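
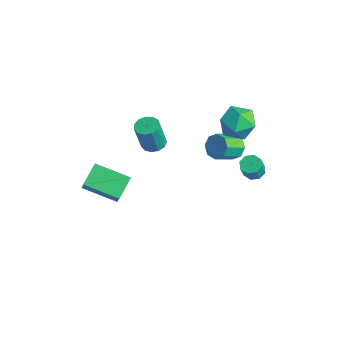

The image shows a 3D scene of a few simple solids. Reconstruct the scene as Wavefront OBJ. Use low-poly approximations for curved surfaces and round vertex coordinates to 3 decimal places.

v -1.557 0.477 -1.312
v -0.945 0.77 -1.271
v -0.851 0.336 0.432
v -1.463 0.043 0.392
v -1.2 1.042 -1.187
v -1.106 0.609 0.516
v -1.57 1.136 -1.143
v -1.475 0.702 0.56
v -1.935 1.02 -1.152
v -1.841 0.586 0.551
v -2.18 0.731 -1.212
v -2.086 0.298 0.491
v -2.227 0.362 -1.304
v -2.133 -0.072 0.399
v -2.062 0.03 -1.398
v -1.968 -0.404 0.305
v -1.736 -0.161 -1.464
v -1.642 -0.595 0.239
v -1.354 -0.149 -1.482
v -1.26 -0.583 0.221
v -1.036 0.062 -1.446
v -0.942 -0.372 0.257
v -0.883 0.404 -1.367
v -0.789 -0.03 0.336
v 1.342 4.743 0.638
v 2.062 4.298 1.347
v 0.238 3.362 0.893
v 0.958 2.917 1.602
v 0.417 3.841 1.872
v 1.1 4.694 1.714
v 1.2 2.966 0.526
v 1.883 3.819 0.368
v 1.975 3.199 1.277
v 1.49 3.74 2.109
v 0.81 3.92 0.131
v 0.325 4.461 0.963
v 1.154 3.615 -0.747
v 1.788 3.904 -0.444
v 1.981 2.774 0.23
v 1.346 2.485 -0.073
v 1.317 4.016 -0.122
v 1.509 2.886 0.552
v 0.75 3.893 -0.166
v 0.942 2.763 0.508
v 0.42 3.607 -0.551
v 0.612 2.477 0.124
v 0.519 3.326 -1.05
v 0.712 2.196 -0.376
v 0.991 3.214 -1.372
v 1.183 2.084 -0.698
v 1.558 3.337 -1.328
v 1.75 2.207 -0.654
v 1.888 3.623 -0.944
v 2.08 2.493 -0.269
v -2.483 -3.234 -4.206
v -1.291 -3.679 -2.676
v -3.104 -2.257 -3.438
v -1.913 -2.702 -1.908
v -1.147 -1.878 -4.852
v 0.044 -2.323 -3.322
v -1.769 -0.901 -4.084
v -0.577 -1.346 -2.554
v 3.788 3.281 -0.334
v 4.341 3.267 -0.506
v 4.626 2.886 0.442
v 4.072 2.899 0.614
v 4.231 3.654 -0.317
v 4.516 3.272 0.63
v 3.861 3.822 -0.138
v 4.146 3.44 0.809
v 3.448 3.673 -0.074
v 3.733 3.291 0.873
v 3.234 3.294 -0.162
v 3.519 2.913 0.786
v 3.344 2.908 -0.35
v 3.629 2.526 0.597
v 3.714 2.74 -0.529
v 3.999 2.358 0.418
v 4.127 2.889 -0.593
v 4.412 2.507 0.354
f 2 1 5
f 2 5 3
f 3 5 6
f 3 6 4
f 5 1 7
f 5 7 6
f 6 7 8
f 6 8 4
f 7 1 9
f 7 9 8
f 8 9 10
f 8 10 4
f 9 1 11
f 9 11 10
f 10 11 12
f 10 12 4
f 11 1 13
f 11 13 12
f 12 13 14
f 12 14 4
f 13 1 15
f 13 15 14
f 14 15 16
f 14 16 4
f 15 1 17
f 15 17 16
f 16 17 18
f 16 18 4
f 17 1 19
f 17 19 18
f 18 19 20
f 18 20 4
f 19 1 21
f 19 21 20
f 20 21 22
f 20 22 4
f 21 1 23
f 21 23 22
f 22 23 24
f 22 24 4
f 23 1 2
f 23 2 24
f 24 2 3
f 24 3 4
f 25 36 30
f 25 30 26
f 25 26 32
f 25 32 35
f 25 35 36
f 26 30 34
f 30 36 29
f 36 35 27
f 35 32 31
f 32 26 33
f 28 34 29
f 28 29 27
f 28 27 31
f 28 31 33
f 28 33 34
f 29 34 30
f 27 29 36
f 31 27 35
f 33 31 32
f 34 33 26
f 38 37 41
f 38 41 39
f 39 41 42
f 39 42 40
f 41 37 43
f 41 43 42
f 42 43 44
f 42 44 40
f 43 37 45
f 43 45 44
f 44 45 46
f 44 46 40
f 45 37 47
f 45 47 46
f 46 47 48
f 46 48 40
f 47 37 49
f 47 49 48
f 48 49 50
f 48 50 40
f 49 37 51
f 49 51 50
f 50 51 52
f 50 52 40
f 51 37 53
f 51 53 52
f 52 53 54
f 52 54 40
f 53 37 38
f 53 38 54
f 54 38 39
f 54 39 40
f 56 58 55
f 59 56 55
f 55 58 57
f 57 59 55
f 56 62 58
f 60 56 59
f 60 62 56
f 58 62 57
f 61 59 57
f 57 62 61
f 61 60 59
f 62 60 61
f 64 63 67
f 64 67 65
f 65 67 68
f 65 68 66
f 67 63 69
f 67 69 68
f 68 69 70
f 68 70 66
f 69 63 71
f 69 71 70
f 70 71 72
f 70 72 66
f 71 63 73
f 71 73 72
f 72 73 74
f 72 74 66
f 73 63 75
f 73 75 74
f 74 75 76
f 74 76 66
f 75 63 77
f 75 77 76
f 76 77 78
f 76 78 66
f 77 63 79
f 77 79 78
f 78 79 80
f 78 80 66
f 79 63 64
f 79 64 80
f 80 64 65
f 80 65 66



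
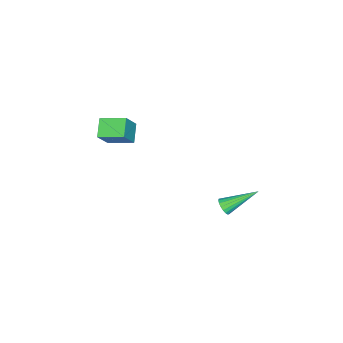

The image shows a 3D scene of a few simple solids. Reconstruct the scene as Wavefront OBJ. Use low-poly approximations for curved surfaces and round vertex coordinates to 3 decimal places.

v -0.362 -2.054 3.116
v 0.427 -2.113 4.198
v -0.733 -0.769 3.457
v 0.056 -0.828 4.539
v 0.484 -1.652 2.521
v 1.273 -1.711 3.603
v 0.113 -0.367 2.862
v 0.902 -0.426 3.944
v -2.89 2.98 -3.256
v -2.637 2.845 -2.822
v -3.97 4.34 -2.204
v -2.506 3.015 -2.907
v -2.451 3.179 -3.062
v -2.483 3.302 -3.255
v -2.595 3.362 -3.448
v -2.767 3.346 -3.603
v -2.962 3.258 -3.689
v -3.144 3.114 -3.689
v -3.275 2.944 -3.604
v -3.33 2.781 -3.449
v -3.298 2.657 -3.256
v -3.186 2.597 -3.063
v -3.014 2.613 -2.908
v -2.819 2.702 -2.822
f 2 4 1
f 5 2 1
f 1 4 3
f 3 5 1
f 2 8 4
f 6 2 5
f 6 8 2
f 4 8 3
f 7 5 3
f 3 8 7
f 7 6 5
f 8 6 7
f 10 9 12
f 10 12 11
f 12 9 13
f 12 13 11
f 13 9 14
f 13 14 11
f 14 9 15
f 14 15 11
f 15 9 16
f 15 16 11
f 16 9 17
f 16 17 11
f 17 9 18
f 17 18 11
f 18 9 19
f 18 19 11
f 19 9 20
f 19 20 11
f 20 9 21
f 20 21 11
f 21 9 22
f 21 22 11
f 22 9 23
f 22 23 11
f 23 9 24
f 23 24 11
f 24 9 10
f 24 10 11



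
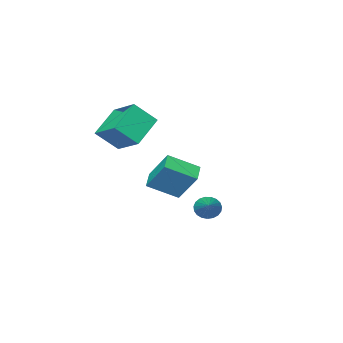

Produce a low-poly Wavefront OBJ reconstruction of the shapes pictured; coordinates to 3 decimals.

v -0.449 -1.46 2.569
v -0.326 0.282 3.391
v 1.111 -1.024 1.412
v 1.234 0.718 2.235
v 0.546 -2.058 3.685
v 0.669 -0.316 4.508
v 2.106 -1.622 2.529
v 2.229 0.12 3.351
v 1.444 1.804 0.56
v 1.278 2.982 2.093
v 0.166 2.705 -0.27
v 0.001 3.883 1.262
v 2.179 2.457 0.138
v 2.014 3.635 1.67
v 0.902 3.358 -0.693
v 0.736 4.536 0.84
v -3.061 0.92 -3.082
v -2.509 0.728 -3.502
v -1.859 2.4 -2.178
v -2.643 0.938 -3.668
v -2.85 1.146 -3.732
v -3.092 1.314 -3.684
v -3.33 1.414 -3.532
v -3.521 1.429 -3.302
v -3.633 1.356 -3.034
v -3.646 1.207 -2.774
v -3.557 1.009 -2.568
v -3.383 0.796 -2.45
v -3.154 0.604 -2.442
v -2.908 0.467 -2.544
v -2.689 0.408 -2.739
v -2.534 0.438 -2.994
v -2.471 0.551 -3.264
f 2 4 1
f 5 2 1
f 1 4 3
f 3 5 1
f 2 8 4
f 6 2 5
f 6 8 2
f 4 8 3
f 7 5 3
f 3 8 7
f 7 6 5
f 8 6 7
f 10 12 9
f 13 10 9
f 9 12 11
f 11 13 9
f 10 16 12
f 14 10 13
f 14 16 10
f 12 16 11
f 15 13 11
f 11 16 15
f 15 14 13
f 16 14 15
f 18 17 20
f 18 20 19
f 20 17 21
f 20 21 19
f 21 17 22
f 21 22 19
f 22 17 23
f 22 23 19
f 23 17 24
f 23 24 19
f 24 17 25
f 24 25 19
f 25 17 26
f 25 26 19
f 26 17 27
f 26 27 19
f 27 17 28
f 27 28 19
f 28 17 29
f 28 29 19
f 29 17 30
f 29 30 19
f 30 17 31
f 30 31 19
f 31 17 32
f 31 32 19
f 32 17 33
f 32 33 19
f 33 17 18
f 33 18 19



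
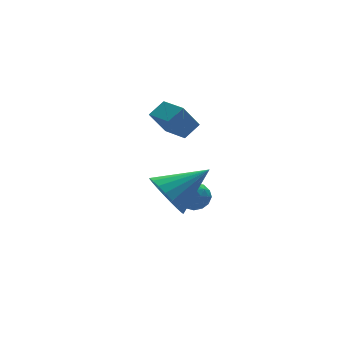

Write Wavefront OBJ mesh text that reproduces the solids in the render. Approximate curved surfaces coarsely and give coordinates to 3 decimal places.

v 0.079 -3.947 1.597
v 0.535 -3.386 0.835
v 1.841 -4.013 2.603
v 0.392 -3.074 1.105
v 0.195 -2.913 1.46
v -0.022 -2.931 1.839
v -0.221 -3.124 2.175
v -0.369 -3.46 2.412
v -0.439 -3.881 2.507
v -0.419 -4.312 2.446
v -0.314 -4.681 2.237
v -0.14 -4.923 1.917
v 0.071 -4.996 1.543
v 0.284 -4.888 1.177
v 0.462 -4.617 0.884
v 0.573 -4.231 0.714
v 0.599 -3.795 0.697
v 1.481 -2.264 0.686
v 2.157 -2.18 0.867
v 1.803 -2.8 -0.267
v 2.479 -2.716 -0.086
v 2.068 -3.154 0.281
v 1.869 -2.823 0.871
v 2.091 -2.157 -0.271
v 1.892 -1.826 0.319
v 2.534 -2.114 0.276
v 2.519 -2.73 0.617
v 1.441 -2.25 -0.017
v 1.426 -2.866 0.324
v 1.791 -2.175 0.86
v 2.169 -2.805 -0.26
v 1.928 -3.062 -0.044
v 2.325 -3.013 0.062
v 1.621 -2.553 0.862
v 2.018 -2.504 0.969
v 1.966 -3.076 0.624
v 1.942 -2.476 -0.369
v 2.339 -2.427 -0.262
v 1.635 -1.967 0.538
v 2.032 -1.918 0.644
v 1.994 -1.904 -0.024
v 2.409 -2.087 0.619
v 2.599 -2.401 0.059
v 2.371 -2.073 -0.049
v 2.254 -1.879 0.297
v 2.401 -2.449 0.82
v 2.59 -2.764 0.259
v 2.349 -3.021 0.475
v 2.231 -2.827 0.822
v 2.623 -2.41 0.472
v 1.37 -2.216 0.341
v 1.559 -2.531 -0.22
v 1.729 -2.153 -0.222
v 1.611 -1.959 0.125
v 1.361 -2.579 0.541
v 1.551 -2.893 -0.019
v 1.706 -3.101 0.303
v 1.589 -2.907 0.649
v 1.337 -2.57 0.128
v 2.06 -0.031 3.229
v 2.81 0.167 3.724
v 1.823 1.249 3.078
v 2.573 1.446 3.573
v 2.787 -0.026 2.127
v 3.537 0.171 2.622
v 2.55 1.253 1.976
v 3.3 1.451 2.471
f 2 1 4
f 2 4 3
f 4 1 5
f 4 5 3
f 5 1 6
f 5 6 3
f 6 1 7
f 6 7 3
f 7 1 8
f 7 8 3
f 8 1 9
f 8 9 3
f 9 1 10
f 9 10 3
f 10 1 11
f 10 11 3
f 11 1 12
f 11 12 3
f 12 1 13
f 12 13 3
f 13 1 14
f 13 14 3
f 14 1 15
f 14 15 3
f 15 1 16
f 15 16 3
f 16 1 17
f 16 17 3
f 17 1 2
f 17 2 3
f 18 55 34
f 55 29 58
f 34 58 23
f 55 58 34
f 18 34 30
f 34 23 35
f 30 35 19
f 34 35 30
f 18 30 39
f 30 19 40
f 39 40 25
f 30 40 39
f 18 39 51
f 39 25 54
f 51 54 28
f 39 54 51
f 18 51 55
f 51 28 59
f 55 59 29
f 51 59 55
f 19 35 46
f 35 23 49
f 46 49 27
f 35 49 46
f 23 58 36
f 58 29 57
f 36 57 22
f 58 57 36
f 29 59 56
f 59 28 52
f 56 52 20
f 59 52 56
f 28 54 53
f 54 25 41
f 53 41 24
f 54 41 53
f 25 40 45
f 40 19 42
f 45 42 26
f 40 42 45
f 21 47 33
f 47 27 48
f 33 48 22
f 47 48 33
f 21 33 31
f 33 22 32
f 31 32 20
f 33 32 31
f 21 31 38
f 31 20 37
f 38 37 24
f 31 37 38
f 21 38 43
f 38 24 44
f 43 44 26
f 38 44 43
f 21 43 47
f 43 26 50
f 47 50 27
f 43 50 47
f 22 48 36
f 48 27 49
f 36 49 23
f 48 49 36
f 20 32 56
f 32 22 57
f 56 57 29
f 32 57 56
f 24 37 53
f 37 20 52
f 53 52 28
f 37 52 53
f 26 44 45
f 44 24 41
f 45 41 25
f 44 41 45
f 27 50 46
f 50 26 42
f 46 42 19
f 50 42 46
f 61 63 60
f 64 61 60
f 60 63 62
f 62 64 60
f 61 67 63
f 65 61 64
f 65 67 61
f 63 67 62
f 66 64 62
f 62 67 66
f 66 65 64
f 67 65 66



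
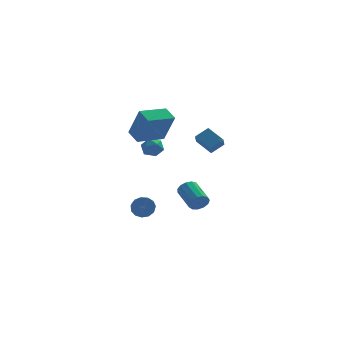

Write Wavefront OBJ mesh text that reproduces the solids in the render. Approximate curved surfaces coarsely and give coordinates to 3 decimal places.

v -3.549 1.268 1.661
v -2.972 1.664 1.806
v -2.868 0.416 1.274
v -2.291 0.812 1.419
v -2.689 0.552 1.953
v -3.11 1.078 2.192
v -2.73 1.002 0.888
v -3.151 1.528 1.127
v -2.466 1.499 1.328
v -2.44 1.221 1.986
v -3.4 0.859 1.094
v -3.374 0.581 1.752
v -0.505 -1.264 -1.907
v -0.221 -0.946 -2.371
v -0.752 0.422 -1.757
v -1.035 0.104 -1.293
v -0.548 -1.021 -2.486
v -1.079 0.347 -1.873
v -0.861 -1.173 -2.418
v -1.392 0.194 -1.805
v -1.061 -1.354 -2.187
v -1.592 0.013 -1.574
v -1.085 -1.507 -1.867
v -1.615 -0.139 -1.254
v -0.924 -1.582 -1.56
v -1.454 -0.214 -0.947
v -0.629 -1.556 -1.363
v -1.16 -0.189 -0.75
v -0.296 -1.438 -1.338
v -0.827 -0.07 -0.725
v -0.028 -1.264 -1.494
v -0.559 0.104 -0.881
v 0.088 -1.09 -1.781
v -0.443 0.277 -1.168
v 0.016 -0.971 -2.108
v -0.515 0.396 -1.495
v 0.175 -0.191 1.812
v -0.593 0.548 2.464
v 0.292 0.438 1.237
v -0.477 1.177 1.889
v 0.937 0.143 2.331
v 0.168 0.882 2.983
v 1.053 0.772 1.756
v 0.285 1.511 2.408
v -3.35 3.438 -4.037
v -3.075 3.719 -3.446
v -3.096 2.784 -2.991
v -3.37 2.502 -3.583
v -3.473 3.745 -3.409
v -3.493 2.81 -2.955
v -3.831 3.674 -3.572
v -3.852 2.739 -3.118
v -4.037 3.528 -3.883
v -4.057 2.592 -3.428
v -4.024 3.353 -4.242
v -4.045 2.417 -3.788
v -3.798 3.205 -4.537
v -3.818 2.269 -4.082
v -3.429 3.131 -4.673
v -3.449 2.195 -4.218
v -3.035 3.154 -4.607
v -3.055 2.219 -4.152
v -2.741 3.267 -4.36
v -2.761 2.332 -3.906
v -2.64 3.435 -4.011
v -2.661 2.5 -3.557
v -2.765 3.603 -3.67
v -2.785 2.668 -3.216
v -3.82 -0.223 2.411
v -3.257 -0.944 4.201
v -4.262 0.583 2.874
v -3.7 -0.137 4.664
v -2.3 0.677 2.296
v -1.738 -0.043 4.086
v -2.743 1.484 2.759
v -2.18 0.763 4.549
f 1 12 6
f 1 6 2
f 1 2 8
f 1 8 11
f 1 11 12
f 2 6 10
f 6 12 5
f 12 11 3
f 11 8 7
f 8 2 9
f 4 10 5
f 4 5 3
f 4 3 7
f 4 7 9
f 4 9 10
f 5 10 6
f 3 5 12
f 7 3 11
f 9 7 8
f 10 9 2
f 14 13 17
f 14 17 15
f 15 17 18
f 15 18 16
f 17 13 19
f 17 19 18
f 18 19 20
f 18 20 16
f 19 13 21
f 19 21 20
f 20 21 22
f 20 22 16
f 21 13 23
f 21 23 22
f 22 23 24
f 22 24 16
f 23 13 25
f 23 25 24
f 24 25 26
f 24 26 16
f 25 13 27
f 25 27 26
f 26 27 28
f 26 28 16
f 27 13 29
f 27 29 28
f 28 29 30
f 28 30 16
f 29 13 31
f 29 31 30
f 30 31 32
f 30 32 16
f 31 13 33
f 31 33 32
f 32 33 34
f 32 34 16
f 33 13 35
f 33 35 34
f 34 35 36
f 34 36 16
f 35 13 14
f 35 14 36
f 36 14 15
f 36 15 16
f 38 40 37
f 41 38 37
f 37 40 39
f 39 41 37
f 38 44 40
f 42 38 41
f 42 44 38
f 40 44 39
f 43 41 39
f 39 44 43
f 43 42 41
f 44 42 43
f 46 45 49
f 46 49 47
f 47 49 50
f 47 50 48
f 49 45 51
f 49 51 50
f 50 51 52
f 50 52 48
f 51 45 53
f 51 53 52
f 52 53 54
f 52 54 48
f 53 45 55
f 53 55 54
f 54 55 56
f 54 56 48
f 55 45 57
f 55 57 56
f 56 57 58
f 56 58 48
f 57 45 59
f 57 59 58
f 58 59 60
f 58 60 48
f 59 45 61
f 59 61 60
f 60 61 62
f 60 62 48
f 61 45 63
f 61 63 62
f 62 63 64
f 62 64 48
f 63 45 65
f 63 65 64
f 64 65 66
f 64 66 48
f 65 45 67
f 65 67 66
f 66 67 68
f 66 68 48
f 67 45 46
f 67 46 68
f 68 46 47
f 68 47 48
f 70 72 69
f 73 70 69
f 69 72 71
f 71 73 69
f 70 76 72
f 74 70 73
f 74 76 70
f 72 76 71
f 75 73 71
f 71 76 75
f 75 74 73
f 76 74 75



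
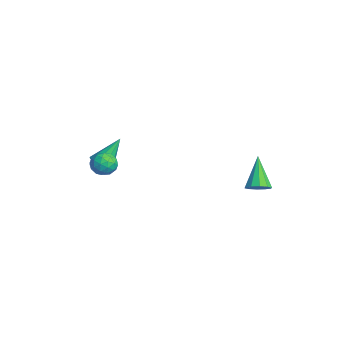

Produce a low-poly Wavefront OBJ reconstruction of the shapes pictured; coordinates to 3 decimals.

v -2.534 -3.633 2.433
v -1.867 -3.627 2.566
v -2.826 -2.627 3.847
v -1.978 -3.27 2.289
v -2.348 -3.083 2.08
v -2.806 -3.154 2.035
v -3.136 -3.449 2.177
v -3.185 -3.83 2.439
v -2.929 -4.12 2.698
v -2.488 -4.181 2.833
v -2.069 -3.987 2.781
v 2.365 2.871 2.626
v 2.871 2.788 3.025
v 1.235 3.149 4.114
v 2.847 3.179 2.934
v 2.639 3.452 2.725
v 2.327 3.503 2.478
v 2.029 3.312 2.288
v 1.859 2.953 2.226
v 1.883 2.563 2.317
v 2.091 2.29 2.526
v 2.404 2.239 2.773
v 2.702 2.429 2.964
v -1.295 -3.362 3.69
v -0.646 -3.667 3.579
v -1.694 -3.853 2.701
v -1.045 -4.158 2.59
v -1.464 -4.384 3.138
v -1.217 -4.081 3.749
v -1.123 -3.439 2.531
v -0.876 -3.136 3.142
v -0.54 -3.714 2.863
v -0.75 -4.299 3.238
v -1.59 -3.221 3.042
v -1.8 -3.806 3.417
v -0.935 -3.471 3.721
v -1.405 -4.049 2.559
v -1.651 -4.182 2.881
v -1.269 -4.361 2.816
v -1.271 -3.715 3.821
v -0.889 -3.894 3.756
v -1.37 -4.316 3.497
v -1.451 -3.626 2.524
v -1.069 -3.805 2.459
v -1.071 -3.159 3.464
v -0.689 -3.338 3.399
v -0.97 -3.204 2.783
v -0.491 -3.678 3.235
v -0.726 -3.967 2.654
v -0.772 -3.545 2.619
v -0.627 -3.366 2.978
v -0.615 -4.022 3.456
v -0.85 -4.311 2.875
v -1.096 -4.444 3.197
v -0.951 -4.265 3.556
v -0.553 -4.05 3.035
v -1.49 -3.209 3.405
v -1.725 -3.498 2.824
v -1.389 -3.255 2.724
v -1.244 -3.076 3.083
v -1.614 -3.553 3.626
v -1.849 -3.842 3.045
v -1.713 -4.154 3.302
v -1.568 -3.975 3.661
v -1.787 -3.47 3.245
f 2 1 4
f 2 4 3
f 4 1 5
f 4 5 3
f 5 1 6
f 5 6 3
f 6 1 7
f 6 7 3
f 7 1 8
f 7 8 3
f 8 1 9
f 8 9 3
f 9 1 10
f 9 10 3
f 10 1 11
f 10 11 3
f 11 1 2
f 11 2 3
f 13 12 15
f 13 15 14
f 15 12 16
f 15 16 14
f 16 12 17
f 16 17 14
f 17 12 18
f 17 18 14
f 18 12 19
f 18 19 14
f 19 12 20
f 19 20 14
f 20 12 21
f 20 21 14
f 21 12 22
f 21 22 14
f 22 12 23
f 22 23 14
f 23 12 13
f 23 13 14
f 24 61 40
f 61 35 64
f 40 64 29
f 61 64 40
f 24 40 36
f 40 29 41
f 36 41 25
f 40 41 36
f 24 36 45
f 36 25 46
f 45 46 31
f 36 46 45
f 24 45 57
f 45 31 60
f 57 60 34
f 45 60 57
f 24 57 61
f 57 34 65
f 61 65 35
f 57 65 61
f 25 41 52
f 41 29 55
f 52 55 33
f 41 55 52
f 29 64 42
f 64 35 63
f 42 63 28
f 64 63 42
f 35 65 62
f 65 34 58
f 62 58 26
f 65 58 62
f 34 60 59
f 60 31 47
f 59 47 30
f 60 47 59
f 31 46 51
f 46 25 48
f 51 48 32
f 46 48 51
f 27 53 39
f 53 33 54
f 39 54 28
f 53 54 39
f 27 39 37
f 39 28 38
f 37 38 26
f 39 38 37
f 27 37 44
f 37 26 43
f 44 43 30
f 37 43 44
f 27 44 49
f 44 30 50
f 49 50 32
f 44 50 49
f 27 49 53
f 49 32 56
f 53 56 33
f 49 56 53
f 28 54 42
f 54 33 55
f 42 55 29
f 54 55 42
f 26 38 62
f 38 28 63
f 62 63 35
f 38 63 62
f 30 43 59
f 43 26 58
f 59 58 34
f 43 58 59
f 32 50 51
f 50 30 47
f 51 47 31
f 50 47 51
f 33 56 52
f 56 32 48
f 52 48 25
f 56 48 52



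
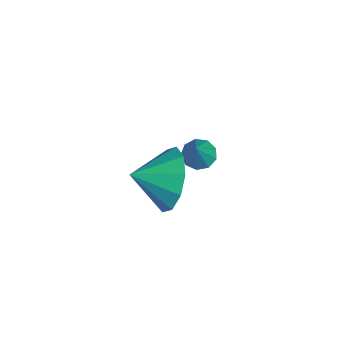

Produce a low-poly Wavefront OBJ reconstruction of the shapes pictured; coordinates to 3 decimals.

v 3.46 -2.661 -0.842
v 4.096 -2.938 -1.59
v 3.5 -3.719 -0.418
v 4.443 -2.73 -1.106
v 4.414 -2.497 -0.522
v 4.021 -2.326 -0.059
v 3.414 -2.283 0.104
v 2.824 -2.385 -0.095
v 2.477 -2.592 -0.578
v 2.506 -2.826 -1.163
v 2.899 -2.997 -1.625
v 3.507 -3.04 -1.788
v 0.318 -1.387 -3.329
v 0.724 -1.169 -3.571
v 1.202 -1.613 -2.051
v 0.537 -0.921 -3.398
v 0.248 -0.89 -3.193
v -0.008 -1.092 -3.051
v -0.112 -1.432 -3.04
v -0.014 -1.751 -3.163
v 0.239 -1.9 -3.365
v 0.529 -1.808 -3.549
v 0.72 -1.52 -3.631
f 2 1 4
f 2 4 3
f 4 1 5
f 4 5 3
f 5 1 6
f 5 6 3
f 6 1 7
f 6 7 3
f 7 1 8
f 7 8 3
f 8 1 9
f 8 9 3
f 9 1 10
f 9 10 3
f 10 1 11
f 10 11 3
f 11 1 12
f 11 12 3
f 12 1 2
f 12 2 3
f 14 13 16
f 14 16 15
f 16 13 17
f 16 17 15
f 17 13 18
f 17 18 15
f 18 13 19
f 18 19 15
f 19 13 20
f 19 20 15
f 20 13 21
f 20 21 15
f 21 13 22
f 21 22 15
f 22 13 23
f 22 23 15
f 23 13 14
f 23 14 15



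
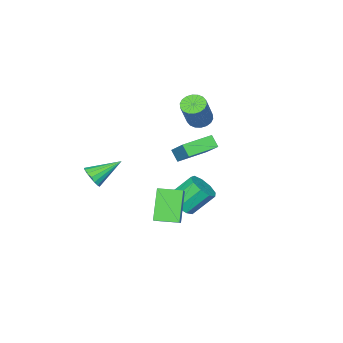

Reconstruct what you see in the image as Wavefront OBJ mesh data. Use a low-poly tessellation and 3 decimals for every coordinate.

v -0.352 -1.619 -2.678
v 0.444 -1.096 -2.371
v -0.613 -0.299 -0.994
v -1.408 -0.821 -1.302
v 0.098 -0.741 -2.842
v -0.958 0.057 -1.465
v -0.458 -0.796 -3.236
v -1.514 0.002 -1.86
v -0.964 -1.236 -3.37
v -2.021 -0.438 -1.993
v -1.184 -1.855 -3.18
v -2.24 -1.058 -1.803
v -1.014 -2.364 -2.755
v -2.071 -1.566 -1.379
v -0.535 -2.524 -2.295
v -1.591 -1.726 -0.918
v 0.031 -2.26 -2.014
v -1.026 -1.463 -0.637
v 0.417 -1.697 -2.043
v -0.64 -0.899 -0.667
v 1.889 -1.167 -0.147
v 3.177 -0.05 1.079
v 0.984 -0.037 -0.225
v 2.271 1.08 1.001
v 2.949 -0.44 -1.921
v 4.236 0.677 -0.695
v 2.043 0.69 -1.999
v 3.331 1.807 -0.773
v 4.554 -3.818 0.918
v 5.043 -3.697 1.526
v 3.066 -2.962 1.942
v 5.079 -3.384 1.317
v 4.995 -3.171 1.016
v 4.81 -3.106 0.693
v 4.566 -3.204 0.421
v 4.32 -3.443 0.263
v 4.127 -3.768 0.255
v 4.032 -4.105 0.399
v 4.057 -4.376 0.661
v 4.195 -4.519 0.982
v 4.416 -4.502 1.289
v 4.669 -4.328 1.51
v 4.895 -4.038 1.596
v -4.353 -3.341 -0.853
v -4.451 -3.951 -0.157
v -3.779 -1.878 0.509
v -3.878 -2.487 1.205
v -2.442 -3.893 -1.065
v -2.541 -4.502 -0.369
v -1.869 -2.429 0.297
v -1.967 -3.039 0.993
v -3.008 -2.642 2.97
v -2.55 -2.123 2.589
v -1.533 -1.7 4.389
v -1.992 -2.218 4.77
v -2.82 -1.925 2.695
v -1.804 -1.502 4.495
v -3.128 -1.869 2.856
v -2.112 -1.446 4.656
v -3.412 -1.966 3.039
v -2.396 -1.543 4.839
v -3.616 -2.197 3.209
v -2.6 -1.774 5.009
v -3.7 -2.516 3.331
v -2.683 -2.092 5.131
v -3.646 -2.86 3.382
v -2.63 -2.436 5.182
v -3.467 -3.16 3.351
v -2.45 -2.737 5.151
v -3.196 -3.358 3.245
v -2.18 -2.935 5.045
v -2.888 -3.414 3.084
v -1.872 -2.991 4.884
v -2.604 -3.317 2.901
v -1.588 -2.894 4.701
v -2.4 -3.086 2.731
v -1.384 -2.663 4.531
v -2.317 -2.768 2.609
v -1.3 -2.344 4.409
v -2.37 -2.424 2.558
v -1.354 -2 4.358
f 2 1 5
f 2 5 3
f 3 5 6
f 3 6 4
f 5 1 7
f 5 7 6
f 6 7 8
f 6 8 4
f 7 1 9
f 7 9 8
f 8 9 10
f 8 10 4
f 9 1 11
f 9 11 10
f 10 11 12
f 10 12 4
f 11 1 13
f 11 13 12
f 12 13 14
f 12 14 4
f 13 1 15
f 13 15 14
f 14 15 16
f 14 16 4
f 15 1 17
f 15 17 16
f 16 17 18
f 16 18 4
f 17 1 19
f 17 19 18
f 18 19 20
f 18 20 4
f 19 1 2
f 19 2 20
f 20 2 3
f 20 3 4
f 22 24 21
f 25 22 21
f 21 24 23
f 23 25 21
f 22 28 24
f 26 22 25
f 26 28 22
f 24 28 23
f 27 25 23
f 23 28 27
f 27 26 25
f 28 26 27
f 30 29 32
f 30 32 31
f 32 29 33
f 32 33 31
f 33 29 34
f 33 34 31
f 34 29 35
f 34 35 31
f 35 29 36
f 35 36 31
f 36 29 37
f 36 37 31
f 37 29 38
f 37 38 31
f 38 29 39
f 38 39 31
f 39 29 40
f 39 40 31
f 40 29 41
f 40 41 31
f 41 29 42
f 41 42 31
f 42 29 43
f 42 43 31
f 43 29 30
f 43 30 31
f 45 47 44
f 48 45 44
f 44 47 46
f 46 48 44
f 45 51 47
f 49 45 48
f 49 51 45
f 47 51 46
f 50 48 46
f 46 51 50
f 50 49 48
f 51 49 50
f 53 52 56
f 53 56 54
f 54 56 57
f 54 57 55
f 56 52 58
f 56 58 57
f 57 58 59
f 57 59 55
f 58 52 60
f 58 60 59
f 59 60 61
f 59 61 55
f 60 52 62
f 60 62 61
f 61 62 63
f 61 63 55
f 62 52 64
f 62 64 63
f 63 64 65
f 63 65 55
f 64 52 66
f 64 66 65
f 65 66 67
f 65 67 55
f 66 52 68
f 66 68 67
f 67 68 69
f 67 69 55
f 68 52 70
f 68 70 69
f 69 70 71
f 69 71 55
f 70 52 72
f 70 72 71
f 71 72 73
f 71 73 55
f 72 52 74
f 72 74 73
f 73 74 75
f 73 75 55
f 74 52 76
f 74 76 75
f 75 76 77
f 75 77 55
f 76 52 78
f 76 78 77
f 77 78 79
f 77 79 55
f 78 52 80
f 78 80 79
f 79 80 81
f 79 81 55
f 80 52 53
f 80 53 81
f 81 53 54
f 81 54 55



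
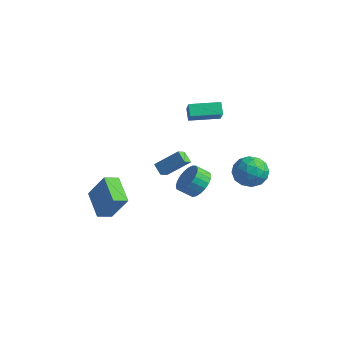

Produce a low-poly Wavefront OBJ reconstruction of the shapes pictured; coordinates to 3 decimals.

v -2.15 -4.477 -3.045
v -3.79 -3.717 -2.142
v -1.893 -3.543 -3.363
v -3.532 -2.783 -2.461
v -1.028 -4.177 -1.259
v -2.667 -3.417 -0.357
v -0.77 -3.243 -1.578
v -2.41 -2.483 -0.675
v -0.666 1.729 3.665
v -1.216 2.116 4.322
v -1.346 2.22 2.806
v -1.896 2.606 3.463
v 0.476 3.334 3.677
v -0.074 3.72 4.334
v -0.204 3.824 2.818
v -0.754 4.211 3.475
v -5.003 3.416 -3.226
v -4.851 2.697 -2.819
v -3.856 4.376 -1.959
v -3.704 3.658 -1.552
v -4.276 3.262 -3.768
v -4.124 2.544 -3.361
v -3.129 4.223 -2.501
v -2.977 3.504 -2.094
v 3.14 3.146 0.697
v 4.293 3.268 0.491
v 3.347 1.252 0.729
v 4.5 1.374 0.523
v 4.048 1.709 1.558
v 3.92 2.879 1.538
v 3.72 1.641 -0.318
v 3.592 2.811 -0.338
v 4.651 2.338 -0.136
v 4.854 2.38 1.023
v 2.786 2.14 0.197
v 2.989 2.182 1.356
v 3.698 3.373 0.591
v 3.942 1.147 0.629
v 3.676 1.343 1.237
v 4.354 1.415 1.116
v 3.479 3.144 1.207
v 4.157 3.216 1.086
v 4.013 2.3 1.713
v 3.483 1.304 0.134
v 4.161 1.376 0.013
v 3.286 3.105 0.104
v 3.964 3.177 -0.017
v 3.627 2.22 -0.493
v 4.587 2.899 0.101
v 4.708 1.786 0.12
v 4.25 1.942 -0.374
v 4.175 2.63 -0.386
v 4.706 2.923 0.783
v 4.828 1.81 0.801
v 4.562 2.006 1.41
v 4.487 2.694 1.398
v 4.917 2.377 0.414
v 2.812 2.71 0.419
v 2.934 1.597 0.437
v 3.153 1.826 -0.178
v 3.078 2.514 -0.19
v 2.932 2.734 1.1
v 3.053 1.621 1.119
v 3.465 1.89 1.606
v 3.39 2.578 1.594
v 2.723 2.143 0.806
v 0.903 1.036 -1.291
v 1.78 0.88 -0.736
v 1.275 0.248 -0.114
v 0.397 0.404 -0.669
v 1.603 1.222 -0.531
v 1.098 0.591 0.09
v 1.305 1.533 -0.458
v 0.8 0.902 0.163
v 0.938 1.758 -0.529
v 0.432 1.126 0.092
v 0.564 1.857 -0.732
v 0.058 1.226 -0.11
v 0.249 1.815 -1.031
v -0.257 1.184 -0.409
v 0.047 1.638 -1.375
v -0.459 1.007 -0.754
v -0.007 1.357 -1.705
v -0.513 0.725 -1.083
v 0.096 1.02 -1.963
v -0.409 0.389 -1.341
v 0.339 0.686 -2.105
v -0.167 0.055 -1.483
v 0.679 0.412 -2.106
v 0.174 -0.219 -1.484
v 1.058 0.247 -1.966
v 0.553 -0.385 -1.344
v 1.41 0.217 -1.709
v 0.905 -0.414 -1.088
v 1.675 0.329 -1.38
v 1.169 -0.302 -0.759
v 1.805 0.564 -1.036
v 1.3 -0.068 -0.414
f 2 4 1
f 5 2 1
f 1 4 3
f 3 5 1
f 2 8 4
f 6 2 5
f 6 8 2
f 4 8 3
f 7 5 3
f 3 8 7
f 7 6 5
f 8 6 7
f 10 12 9
f 13 10 9
f 9 12 11
f 11 13 9
f 10 16 12
f 14 10 13
f 14 16 10
f 12 16 11
f 15 13 11
f 11 16 15
f 15 14 13
f 16 14 15
f 18 20 17
f 21 18 17
f 17 20 19
f 19 21 17
f 18 24 20
f 22 18 21
f 22 24 18
f 20 24 19
f 23 21 19
f 19 24 23
f 23 22 21
f 24 22 23
f 25 62 41
f 62 36 65
f 41 65 30
f 62 65 41
f 25 41 37
f 41 30 42
f 37 42 26
f 41 42 37
f 25 37 46
f 37 26 47
f 46 47 32
f 37 47 46
f 25 46 58
f 46 32 61
f 58 61 35
f 46 61 58
f 25 58 62
f 58 35 66
f 62 66 36
f 58 66 62
f 26 42 53
f 42 30 56
f 53 56 34
f 42 56 53
f 30 65 43
f 65 36 64
f 43 64 29
f 65 64 43
f 36 66 63
f 66 35 59
f 63 59 27
f 66 59 63
f 35 61 60
f 61 32 48
f 60 48 31
f 61 48 60
f 32 47 52
f 47 26 49
f 52 49 33
f 47 49 52
f 28 54 40
f 54 34 55
f 40 55 29
f 54 55 40
f 28 40 38
f 40 29 39
f 38 39 27
f 40 39 38
f 28 38 45
f 38 27 44
f 45 44 31
f 38 44 45
f 28 45 50
f 45 31 51
f 50 51 33
f 45 51 50
f 28 50 54
f 50 33 57
f 54 57 34
f 50 57 54
f 29 55 43
f 55 34 56
f 43 56 30
f 55 56 43
f 27 39 63
f 39 29 64
f 63 64 36
f 39 64 63
f 31 44 60
f 44 27 59
f 60 59 35
f 44 59 60
f 33 51 52
f 51 31 48
f 52 48 32
f 51 48 52
f 34 57 53
f 57 33 49
f 53 49 26
f 57 49 53
f 68 67 71
f 68 71 69
f 69 71 72
f 69 72 70
f 71 67 73
f 71 73 72
f 72 73 74
f 72 74 70
f 73 67 75
f 73 75 74
f 74 75 76
f 74 76 70
f 75 67 77
f 75 77 76
f 76 77 78
f 76 78 70
f 77 67 79
f 77 79 78
f 78 79 80
f 78 80 70
f 79 67 81
f 79 81 80
f 80 81 82
f 80 82 70
f 81 67 83
f 81 83 82
f 82 83 84
f 82 84 70
f 83 67 85
f 83 85 84
f 84 85 86
f 84 86 70
f 85 67 87
f 85 87 86
f 86 87 88
f 86 88 70
f 87 67 89
f 87 89 88
f 88 89 90
f 88 90 70
f 89 67 91
f 89 91 90
f 90 91 92
f 90 92 70
f 91 67 93
f 91 93 92
f 92 93 94
f 92 94 70
f 93 67 95
f 93 95 94
f 94 95 96
f 94 96 70
f 95 67 97
f 95 97 96
f 96 97 98
f 96 98 70
f 97 67 68
f 97 68 98
f 98 68 69
f 98 69 70



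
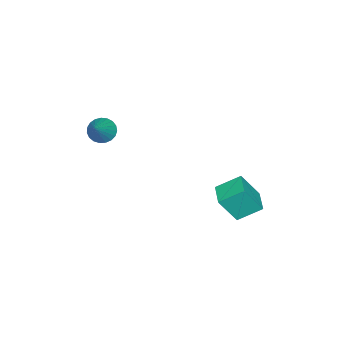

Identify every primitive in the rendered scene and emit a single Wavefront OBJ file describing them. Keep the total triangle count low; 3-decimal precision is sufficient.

v 1.24 -3.227 2.052
v 1.579 -2.855 1.566
v 2.52 -2.913 3.188
v 1.416 -2.652 1.695
v 1.222 -2.548 1.885
v 1.031 -2.561 2.104
v 0.876 -2.689 2.314
v 0.784 -2.911 2.479
v 0.771 -3.187 2.571
v 0.839 -3.47 2.572
v 0.976 -3.711 2.484
v 1.159 -3.868 2.321
v 1.356 -3.915 2.112
v 1.532 -3.842 1.892
v 1.659 -3.663 1.7
v 1.712 -3.409 1.569
v 1.684 -3.123 1.522
v -2.171 0.876 -3.008
v -2.769 1.929 -2.247
v -2.711 1.607 -4.444
v -3.31 2.66 -3.684
v -1.09 1.54 -3.076
v -1.689 2.593 -2.316
v -1.631 2.271 -4.513
v -2.229 3.324 -3.752
f 2 1 4
f 2 4 3
f 4 1 5
f 4 5 3
f 5 1 6
f 5 6 3
f 6 1 7
f 6 7 3
f 7 1 8
f 7 8 3
f 8 1 9
f 8 9 3
f 9 1 10
f 9 10 3
f 10 1 11
f 10 11 3
f 11 1 12
f 11 12 3
f 12 1 13
f 12 13 3
f 13 1 14
f 13 14 3
f 14 1 15
f 14 15 3
f 15 1 16
f 15 16 3
f 16 1 17
f 16 17 3
f 17 1 2
f 17 2 3
f 19 21 18
f 22 19 18
f 18 21 20
f 20 22 18
f 19 25 21
f 23 19 22
f 23 25 19
f 21 25 20
f 24 22 20
f 20 25 24
f 24 23 22
f 25 23 24



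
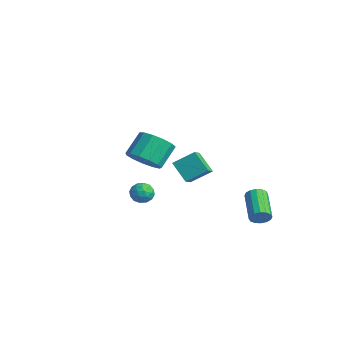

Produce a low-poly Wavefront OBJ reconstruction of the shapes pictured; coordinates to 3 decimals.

v 1.664 -0.529 1.282
v 2.284 -1.113 1.726
v 2.124 0.565 2.08
v 2.743 -0.019 2.524
v 2.677 -0.221 0.276
v 3.296 -0.805 0.72
v 3.136 0.873 1.074
v 3.756 0.289 1.518
v -4.729 -0.092 -3.674
v -4.337 0.179 -3.058
v -3.643 -0.419 -4.222
v -3.251 -0.148 -3.606
v -3.688 -0.788 -3.538
v -4.359 -0.586 -3.2
v -3.621 0.346 -4.08
v -4.292 0.548 -3.742
v -3.652 0.449 -3.31
v -3.694 -0.252 -2.975
v -4.286 0.012 -4.305
v -4.328 -0.689 -3.97
v -4.628 0.072 -3.318
v -3.352 -0.312 -3.962
v -3.609 -0.688 -3.922
v -3.379 -0.529 -3.561
v -4.641 -0.378 -3.401
v -4.411 -0.219 -3.039
v -4.03 -0.787 -3.321
v -3.569 -0.021 -4.241
v -3.339 0.138 -3.879
v -4.601 0.289 -3.719
v -4.371 0.448 -3.358
v -3.95 0.547 -3.959
v -3.995 0.39 -3.104
v -3.357 0.198 -3.426
v -3.574 0.489 -3.705
v -3.969 0.607 -3.506
v -4.02 -0.022 -2.907
v -3.382 -0.214 -3.229
v -3.639 -0.59 -3.189
v -4.033 -0.471 -2.99
v -3.617 0.137 -3.055
v -4.598 -0.026 -4.051
v -3.96 -0.218 -4.373
v -3.947 0.231 -4.29
v -4.341 0.35 -4.091
v -4.623 -0.438 -3.854
v -3.985 -0.63 -4.176
v -4.011 -0.847 -3.774
v -4.406 -0.729 -3.575
v -4.363 -0.377 -4.225
v 4.16 3.262 -2.533
v 4.49 3.698 -2.2
v 2.81 4.294 -1.315
v 2.48 3.858 -1.647
v 4.398 3.854 -2.478
v 2.719 4.449 -1.592
v 4.243 3.851 -2.77
v 2.563 4.446 -1.885
v 4.066 3.69 -2.999
v 2.386 4.285 -2.114
v 3.913 3.415 -3.103
v 2.233 4.01 -2.218
v 3.827 3.099 -3.054
v 2.147 3.694 -2.169
v 3.83 2.826 -2.865
v 2.15 3.422 -1.98
v 3.921 2.671 -2.588
v 2.242 3.266 -1.702
v 4.077 2.674 -2.295
v 2.397 3.269 -1.41
v 4.254 2.835 -2.066
v 2.574 3.43 -1.181
v 4.407 3.11 -1.962
v 2.727 3.705 -1.077
v 4.493 3.426 -2.011
v 2.813 4.021 -1.126
v 3.181 -3.189 2.708
v 3.903 -2.476 2.366
v 3.44 -1.459 3.511
v 2.719 -2.171 3.852
v 3.395 -2.364 2.061
v 2.933 -1.346 3.206
v 2.82 -2.513 1.961
v 2.357 -1.495 3.106
v 2.359 -2.877 2.098
v 1.896 -1.859 3.243
v 2.159 -3.34 2.429
v 1.697 -2.322 3.574
v 2.284 -3.755 2.848
v 1.822 -2.737 3.993
v 2.694 -3.99 3.223
v 2.231 -2.972 4.368
v 3.258 -3.971 3.434
v 2.796 -2.953 4.579
v 3.798 -3.703 3.414
v 3.336 -2.686 4.559
v 4.142 -3.273 3.17
v 3.68 -2.255 4.315
v 4.181 -2.815 2.78
v 3.719 -1.798 3.924
f 2 4 1
f 5 2 1
f 1 4 3
f 3 5 1
f 2 8 4
f 6 2 5
f 6 8 2
f 4 8 3
f 7 5 3
f 3 8 7
f 7 6 5
f 8 6 7
f 9 46 25
f 46 20 49
f 25 49 14
f 46 49 25
f 9 25 21
f 25 14 26
f 21 26 10
f 25 26 21
f 9 21 30
f 21 10 31
f 30 31 16
f 21 31 30
f 9 30 42
f 30 16 45
f 42 45 19
f 30 45 42
f 9 42 46
f 42 19 50
f 46 50 20
f 42 50 46
f 10 26 37
f 26 14 40
f 37 40 18
f 26 40 37
f 14 49 27
f 49 20 48
f 27 48 13
f 49 48 27
f 20 50 47
f 50 19 43
f 47 43 11
f 50 43 47
f 19 45 44
f 45 16 32
f 44 32 15
f 45 32 44
f 16 31 36
f 31 10 33
f 36 33 17
f 31 33 36
f 12 38 24
f 38 18 39
f 24 39 13
f 38 39 24
f 12 24 22
f 24 13 23
f 22 23 11
f 24 23 22
f 12 22 29
f 22 11 28
f 29 28 15
f 22 28 29
f 12 29 34
f 29 15 35
f 34 35 17
f 29 35 34
f 12 34 38
f 34 17 41
f 38 41 18
f 34 41 38
f 13 39 27
f 39 18 40
f 27 40 14
f 39 40 27
f 11 23 47
f 23 13 48
f 47 48 20
f 23 48 47
f 15 28 44
f 28 11 43
f 44 43 19
f 28 43 44
f 17 35 36
f 35 15 32
f 36 32 16
f 35 32 36
f 18 41 37
f 41 17 33
f 37 33 10
f 41 33 37
f 52 51 55
f 52 55 53
f 53 55 56
f 53 56 54
f 55 51 57
f 55 57 56
f 56 57 58
f 56 58 54
f 57 51 59
f 57 59 58
f 58 59 60
f 58 60 54
f 59 51 61
f 59 61 60
f 60 61 62
f 60 62 54
f 61 51 63
f 61 63 62
f 62 63 64
f 62 64 54
f 63 51 65
f 63 65 64
f 64 65 66
f 64 66 54
f 65 51 67
f 65 67 66
f 66 67 68
f 66 68 54
f 67 51 69
f 67 69 68
f 68 69 70
f 68 70 54
f 69 51 71
f 69 71 70
f 70 71 72
f 70 72 54
f 71 51 73
f 71 73 72
f 72 73 74
f 72 74 54
f 73 51 75
f 73 75 74
f 74 75 76
f 74 76 54
f 75 51 52
f 75 52 76
f 76 52 53
f 76 53 54
f 78 77 81
f 78 81 79
f 79 81 82
f 79 82 80
f 81 77 83
f 81 83 82
f 82 83 84
f 82 84 80
f 83 77 85
f 83 85 84
f 84 85 86
f 84 86 80
f 85 77 87
f 85 87 86
f 86 87 88
f 86 88 80
f 87 77 89
f 87 89 88
f 88 89 90
f 88 90 80
f 89 77 91
f 89 91 90
f 90 91 92
f 90 92 80
f 91 77 93
f 91 93 92
f 92 93 94
f 92 94 80
f 93 77 95
f 93 95 94
f 94 95 96
f 94 96 80
f 95 77 97
f 95 97 96
f 96 97 98
f 96 98 80
f 97 77 99
f 97 99 98
f 98 99 100
f 98 100 80
f 99 77 78
f 99 78 100
f 100 78 79
f 100 79 80



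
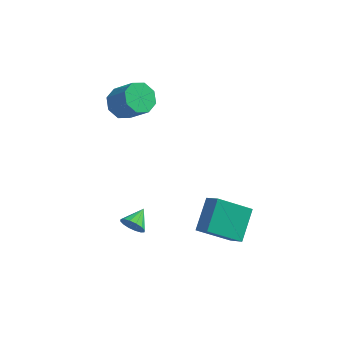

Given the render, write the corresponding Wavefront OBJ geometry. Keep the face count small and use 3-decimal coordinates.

v 2.405 -4.38 -1.918
v 2.53 -2.904 -0.914
v 3.916 -3.841 -2.899
v 4.04 -2.364 -1.895
v 3.08 -4.936 -1.185
v 3.204 -3.459 -0.181
v 4.59 -4.396 -2.166
v 4.715 -2.92 -1.162
v -0.742 -3.902 -3.042
v -0.37 -3.805 -3.578
v -0.478 -2.898 -2.678
v -0.68 -3.692 -3.665
v -1.007 -3.635 -3.585
v -1.263 -3.649 -3.359
v -1.38 -3.731 -3.049
v -1.326 -3.859 -2.736
v -1.115 -3.998 -2.506
v -0.805 -4.111 -2.419
v -0.477 -4.169 -2.5
v -0.221 -4.154 -2.725
v -0.105 -4.072 -3.036
v -0.159 -3.945 -3.348
v -2.376 0.213 2.034
v -1.87 -0.186 1.421
v -0.837 -0.613 2.552
v -1.344 -0.213 3.166
v -1.701 0.467 1.513
v -0.668 0.041 2.644
v -1.928 0.972 1.911
v -0.895 0.545 3.042
v -2.417 1.032 2.381
v -1.384 0.606 3.512
v -2.883 0.613 2.648
v -1.85 0.186 3.779
v -3.052 -0.041 2.556
v -2.019 -0.467 3.687
v -2.825 -0.545 2.158
v -1.792 -0.972 3.289
v -2.336 -0.606 1.688
v -1.303 -1.032 2.819
f 2 4 1
f 5 2 1
f 1 4 3
f 3 5 1
f 2 8 4
f 6 2 5
f 6 8 2
f 4 8 3
f 7 5 3
f 3 8 7
f 7 6 5
f 8 6 7
f 10 9 12
f 10 12 11
f 12 9 13
f 12 13 11
f 13 9 14
f 13 14 11
f 14 9 15
f 14 15 11
f 15 9 16
f 15 16 11
f 16 9 17
f 16 17 11
f 17 9 18
f 17 18 11
f 18 9 19
f 18 19 11
f 19 9 20
f 19 20 11
f 20 9 21
f 20 21 11
f 21 9 22
f 21 22 11
f 22 9 10
f 22 10 11
f 24 23 27
f 24 27 25
f 25 27 28
f 25 28 26
f 27 23 29
f 27 29 28
f 28 29 30
f 28 30 26
f 29 23 31
f 29 31 30
f 30 31 32
f 30 32 26
f 31 23 33
f 31 33 32
f 32 33 34
f 32 34 26
f 33 23 35
f 33 35 34
f 34 35 36
f 34 36 26
f 35 23 37
f 35 37 36
f 36 37 38
f 36 38 26
f 37 23 39
f 37 39 38
f 38 39 40
f 38 40 26
f 39 23 24
f 39 24 40
f 40 24 25
f 40 25 26



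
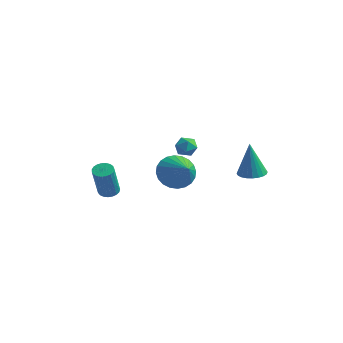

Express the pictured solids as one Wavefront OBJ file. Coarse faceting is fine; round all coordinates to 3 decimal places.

v -3.507 -2.079 -2.553
v -3.105 -1.682 -2.479
v -2.592 -2.543 -0.634
v -2.993 -2.941 -0.707
v -3.294 -1.58 -2.378
v -2.781 -2.441 -0.533
v -3.52 -1.564 -2.308
v -3.007 -2.426 -0.463
v -3.743 -1.638 -2.281
v -3.23 -2.499 -0.435
v -3.926 -1.788 -2.3
v -3.413 -2.649 -0.455
v -4.036 -1.988 -2.363
v -3.523 -2.849 -0.518
v -4.055 -2.204 -2.458
v -3.542 -3.066 -0.613
v -3.978 -2.398 -2.57
v -3.465 -3.26 -0.725
v -3.821 -2.538 -2.679
v -3.308 -3.399 -0.834
v -3.609 -2.598 -2.766
v -3.095 -3.459 -0.921
v -3.379 -2.568 -2.816
v -2.866 -3.43 -0.971
v -3.171 -2.454 -2.821
v -2.658 -3.316 -0.976
v -3.021 -2.275 -2.779
v -2.508 -3.137 -0.934
v -2.956 -2.062 -2.698
v -2.443 -2.924 -0.853
v -2.985 -1.852 -2.592
v -2.472 -2.714 -0.747
v 2.42 2.167 -0.823
v 2.967 1.629 -0.889
v 2.44 1.933 1.243
v 3.133 1.879 -0.863
v 3.19 2.172 -0.83
v 3.13 2.464 -0.796
v 2.962 2.711 -0.767
v 2.712 2.876 -0.746
v 2.417 2.932 -0.736
v 2.122 2.872 -0.741
v 1.873 2.705 -0.757
v 1.708 2.456 -0.784
v 1.65 2.163 -0.817
v 1.71 1.87 -0.85
v 1.879 1.623 -0.88
v 2.129 1.459 -0.901
v 2.424 1.402 -0.91
v 2.718 1.462 -0.906
v 2.932 -3.702 1.09
v 3.496 -3.24 0.377
v 4.248 -4.198 1.81
v 3.458 -2.95 0.646
v 3.34 -2.774 0.983
v 3.16 -2.739 1.336
v 2.946 -2.851 1.652
v 2.729 -3.092 1.882
v 2.543 -3.426 1.992
v 2.416 -3.803 1.965
v 2.368 -4.164 1.804
v 2.405 -4.454 1.535
v 2.523 -4.63 1.198
v 2.703 -4.665 0.845
v 2.918 -4.553 0.529
v 3.135 -4.312 0.298
v 3.321 -3.978 0.189
v 3.447 -3.601 0.216
v 1.096 -1.934 1.835
v 1.368 -1.57 1.382
v 1.992 -1.95 2.358
v 2.264 -1.586 1.905
v 1.814 -1.337 2.289
v 1.26 -1.328 1.966
v 2.1 -2.192 1.774
v 1.546 -2.183 1.451
v 1.988 -1.73 1.344
v 1.811 -1.202 1.662
v 1.549 -2.318 2.078
v 1.372 -1.79 2.396
f 2 1 5
f 2 5 3
f 3 5 6
f 3 6 4
f 5 1 7
f 5 7 6
f 6 7 8
f 6 8 4
f 7 1 9
f 7 9 8
f 8 9 10
f 8 10 4
f 9 1 11
f 9 11 10
f 10 11 12
f 10 12 4
f 11 1 13
f 11 13 12
f 12 13 14
f 12 14 4
f 13 1 15
f 13 15 14
f 14 15 16
f 14 16 4
f 15 1 17
f 15 17 16
f 16 17 18
f 16 18 4
f 17 1 19
f 17 19 18
f 18 19 20
f 18 20 4
f 19 1 21
f 19 21 20
f 20 21 22
f 20 22 4
f 21 1 23
f 21 23 22
f 22 23 24
f 22 24 4
f 23 1 25
f 23 25 24
f 24 25 26
f 24 26 4
f 25 1 27
f 25 27 26
f 26 27 28
f 26 28 4
f 27 1 29
f 27 29 28
f 28 29 30
f 28 30 4
f 29 1 31
f 29 31 30
f 30 31 32
f 30 32 4
f 31 1 2
f 31 2 32
f 32 2 3
f 32 3 4
f 34 33 36
f 34 36 35
f 36 33 37
f 36 37 35
f 37 33 38
f 37 38 35
f 38 33 39
f 38 39 35
f 39 33 40
f 39 40 35
f 40 33 41
f 40 41 35
f 41 33 42
f 41 42 35
f 42 33 43
f 42 43 35
f 43 33 44
f 43 44 35
f 44 33 45
f 44 45 35
f 45 33 46
f 45 46 35
f 46 33 47
f 46 47 35
f 47 33 48
f 47 48 35
f 48 33 49
f 48 49 35
f 49 33 50
f 49 50 35
f 50 33 34
f 50 34 35
f 52 51 54
f 52 54 53
f 54 51 55
f 54 55 53
f 55 51 56
f 55 56 53
f 56 51 57
f 56 57 53
f 57 51 58
f 57 58 53
f 58 51 59
f 58 59 53
f 59 51 60
f 59 60 53
f 60 51 61
f 60 61 53
f 61 51 62
f 61 62 53
f 62 51 63
f 62 63 53
f 63 51 64
f 63 64 53
f 64 51 65
f 64 65 53
f 65 51 66
f 65 66 53
f 66 51 67
f 66 67 53
f 67 51 68
f 67 68 53
f 68 51 52
f 68 52 53
f 69 80 74
f 69 74 70
f 69 70 76
f 69 76 79
f 69 79 80
f 70 74 78
f 74 80 73
f 80 79 71
f 79 76 75
f 76 70 77
f 72 78 73
f 72 73 71
f 72 71 75
f 72 75 77
f 72 77 78
f 73 78 74
f 71 73 80
f 75 71 79
f 77 75 76
f 78 77 70



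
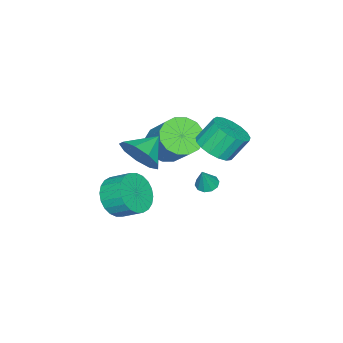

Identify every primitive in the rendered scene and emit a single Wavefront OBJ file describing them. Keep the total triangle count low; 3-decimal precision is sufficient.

v -2.591 -2.413 -0.172
v -2.182 -1.803 -0.908
v -1.361 -0.537 0.595
v -1.769 -1.147 1.332
v -2.671 -1.598 -0.813
v -1.85 -0.333 0.69
v -3.138 -1.612 -0.546
v -2.317 -0.347 0.957
v -3.459 -1.84 -0.179
v -2.638 -0.575 1.324
v -3.547 -2.222 0.19
v -2.726 -0.957 1.694
v -3.378 -2.655 0.462
v -2.557 -1.39 1.966
v -2.999 -3.023 0.565
v -2.178 -1.757 2.068
v -2.51 -3.227 0.47
v -1.689 -1.962 1.973
v -2.043 -3.213 0.203
v -1.222 -1.948 1.706
v -1.722 -2.985 -0.164
v -0.901 -1.72 1.339
v -1.634 -2.603 -0.534
v -0.813 -1.338 0.97
v -1.803 -2.17 -0.806
v -0.982 -0.905 0.698
v 1.87 -1.053 2.418
v 2.323 -0.305 3.016
v 0.69 -0.807 3.002
v 2.078 -0.014 2.399
v 1.736 -0.21 1.79
v 1.456 -0.8 1.475
v 1.371 -1.509 1.601
v 1.519 -2.005 2.109
v 1.831 -2.055 2.762
v 2.162 -1.637 3.253
v 2.356 -0.945 3.354
v -0.003 -3.445 -2.521
v 0.374 -2.877 -3.372
v 0.3 -1.866 -2.729
v -0.077 -2.435 -1.879
v -0.046 -2.863 -3.442
v -0.119 -1.852 -2.799
v -0.458 -2.938 -3.372
v -0.532 -1.927 -2.729
v -0.802 -3.09 -3.172
v -0.875 -2.079 -2.53
v -1.024 -3.296 -2.874
v -1.097 -2.285 -2.231
v -1.09 -3.524 -2.521
v -1.164 -2.514 -1.879
v -0.991 -3.741 -2.169
v -1.065 -2.73 -1.526
v -0.742 -3.913 -1.87
v -0.816 -2.902 -1.228
v -0.38 -4.014 -1.671
v -0.454 -3.003 -1.028
v 0.039 -4.028 -1.601
v -0.034 -3.017 -0.958
v 0.452 -3.953 -1.671
v 0.378 -2.942 -1.028
v 0.795 -3.801 -1.87
v 0.722 -2.79 -1.228
v 1.017 -3.595 -2.169
v 0.944 -2.584 -1.526
v 1.084 -3.366 -2.521
v 1.01 -2.356 -1.879
v 0.985 -3.15 -2.874
v 0.911 -2.139 -2.231
v 0.736 -2.978 -3.172
v 0.662 -1.967 -2.53
v -3.099 -0.627 -2.546
v -2.617 -0.826 -2.75
v -2.621 -0.613 -1.434
v -2.603 -0.481 -2.761
v -2.778 -0.191 -2.689
v -3.075 -0.067 -2.563
v -3.382 -0.158 -2.43
v -3.58 -0.427 -2.341
v -3.595 -0.773 -2.331
v -3.42 -1.062 -2.403
v -3.122 -1.186 -2.529
v -2.816 -1.096 -2.662
v -0.598 1.127 2.148
v 0.265 1.38 2.454
v -0.279 1.926 3.538
v -1.142 1.673 3.232
v 0.129 1.736 2.206
v -0.415 2.282 3.29
v -0.174 1.953 1.945
v -0.718 2.498 3.029
v -0.574 1.98 1.731
v -1.118 2.526 2.814
v -0.979 1.812 1.612
v -1.523 2.358 2.695
v -1.297 1.487 1.615
v -1.841 2.033 2.699
v -1.455 1.08 1.741
v -1.999 1.626 2.825
v -1.417 0.683 1.96
v -1.961 1.229 3.044
v -1.191 0.388 2.223
v -1.735 0.934 3.306
v -0.829 0.263 2.468
v -1.373 0.809 3.551
v -0.414 0.335 2.639
v -0.958 0.881 3.723
v -0.041 0.589 2.699
v -0.586 1.135 3.782
v 0.204 0.966 2.632
v -0.341 1.512 3.716
f 2 1 5
f 2 5 3
f 3 5 6
f 3 6 4
f 5 1 7
f 5 7 6
f 6 7 8
f 6 8 4
f 7 1 9
f 7 9 8
f 8 9 10
f 8 10 4
f 9 1 11
f 9 11 10
f 10 11 12
f 10 12 4
f 11 1 13
f 11 13 12
f 12 13 14
f 12 14 4
f 13 1 15
f 13 15 14
f 14 15 16
f 14 16 4
f 15 1 17
f 15 17 16
f 16 17 18
f 16 18 4
f 17 1 19
f 17 19 18
f 18 19 20
f 18 20 4
f 19 1 21
f 19 21 20
f 20 21 22
f 20 22 4
f 21 1 23
f 21 23 22
f 22 23 24
f 22 24 4
f 23 1 25
f 23 25 24
f 24 25 26
f 24 26 4
f 25 1 2
f 25 2 26
f 26 2 3
f 26 3 4
f 28 27 30
f 28 30 29
f 30 27 31
f 30 31 29
f 31 27 32
f 31 32 29
f 32 27 33
f 32 33 29
f 33 27 34
f 33 34 29
f 34 27 35
f 34 35 29
f 35 27 36
f 35 36 29
f 36 27 37
f 36 37 29
f 37 27 28
f 37 28 29
f 39 38 42
f 39 42 40
f 40 42 43
f 40 43 41
f 42 38 44
f 42 44 43
f 43 44 45
f 43 45 41
f 44 38 46
f 44 46 45
f 45 46 47
f 45 47 41
f 46 38 48
f 46 48 47
f 47 48 49
f 47 49 41
f 48 38 50
f 48 50 49
f 49 50 51
f 49 51 41
f 50 38 52
f 50 52 51
f 51 52 53
f 51 53 41
f 52 38 54
f 52 54 53
f 53 54 55
f 53 55 41
f 54 38 56
f 54 56 55
f 55 56 57
f 55 57 41
f 56 38 58
f 56 58 57
f 57 58 59
f 57 59 41
f 58 38 60
f 58 60 59
f 59 60 61
f 59 61 41
f 60 38 62
f 60 62 61
f 61 62 63
f 61 63 41
f 62 38 64
f 62 64 63
f 63 64 65
f 63 65 41
f 64 38 66
f 64 66 65
f 65 66 67
f 65 67 41
f 66 38 68
f 66 68 67
f 67 68 69
f 67 69 41
f 68 38 70
f 68 70 69
f 69 70 71
f 69 71 41
f 70 38 39
f 70 39 71
f 71 39 40
f 71 40 41
f 73 72 75
f 73 75 74
f 75 72 76
f 75 76 74
f 76 72 77
f 76 77 74
f 77 72 78
f 77 78 74
f 78 72 79
f 78 79 74
f 79 72 80
f 79 80 74
f 80 72 81
f 80 81 74
f 81 72 82
f 81 82 74
f 82 72 83
f 82 83 74
f 83 72 73
f 83 73 74
f 85 84 88
f 85 88 86
f 86 88 89
f 86 89 87
f 88 84 90
f 88 90 89
f 89 90 91
f 89 91 87
f 90 84 92
f 90 92 91
f 91 92 93
f 91 93 87
f 92 84 94
f 92 94 93
f 93 94 95
f 93 95 87
f 94 84 96
f 94 96 95
f 95 96 97
f 95 97 87
f 96 84 98
f 96 98 97
f 97 98 99
f 97 99 87
f 98 84 100
f 98 100 99
f 99 100 101
f 99 101 87
f 100 84 102
f 100 102 101
f 101 102 103
f 101 103 87
f 102 84 104
f 102 104 103
f 103 104 105
f 103 105 87
f 104 84 106
f 104 106 105
f 105 106 107
f 105 107 87
f 106 84 108
f 106 108 107
f 107 108 109
f 107 109 87
f 108 84 110
f 108 110 109
f 109 110 111
f 109 111 87
f 110 84 85
f 110 85 111
f 111 85 86
f 111 86 87



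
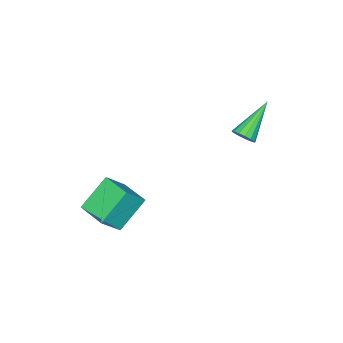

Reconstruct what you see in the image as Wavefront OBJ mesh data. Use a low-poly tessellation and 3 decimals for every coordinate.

v 1.947 -2.439 -3.493
v 2.787 -2.673 -2.542
v 2.257 -1.075 -3.431
v 3.097 -1.309 -2.48
v 3.203 -2.671 -4.66
v 4.043 -2.905 -3.709
v 3.513 -1.307 -4.598
v 4.353 -1.541 -3.647
v -0.007 1.974 0.791
v 0.296 1.983 1.213
v -1.533 1.926 1.889
v 0.248 2.241 1.157
v 0.131 2.429 1.003
v -0.023 2.494 0.792
v -0.173 2.42 0.581
v -0.278 2.227 0.426
v -0.311 1.966 0.369
v -0.262 1.707 0.425
v -0.146 1.52 0.579
v 0.008 1.454 0.79
v 0.158 1.528 1.001
v 0.263 1.722 1.156
f 2 4 1
f 5 2 1
f 1 4 3
f 3 5 1
f 2 8 4
f 6 2 5
f 6 8 2
f 4 8 3
f 7 5 3
f 3 8 7
f 7 6 5
f 8 6 7
f 10 9 12
f 10 12 11
f 12 9 13
f 12 13 11
f 13 9 14
f 13 14 11
f 14 9 15
f 14 15 11
f 15 9 16
f 15 16 11
f 16 9 17
f 16 17 11
f 17 9 18
f 17 18 11
f 18 9 19
f 18 19 11
f 19 9 20
f 19 20 11
f 20 9 21
f 20 21 11
f 21 9 22
f 21 22 11
f 22 9 10
f 22 10 11



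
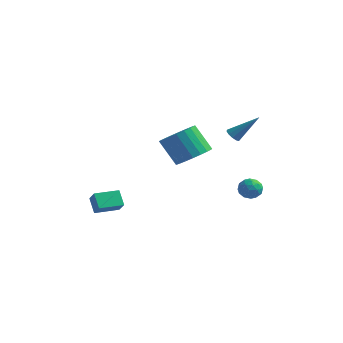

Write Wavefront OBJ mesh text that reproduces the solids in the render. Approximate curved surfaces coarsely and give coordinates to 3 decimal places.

v -1.617 -4.413 -3.731
v -1.032 -4.789 -3.069
v -2.212 -4.012 -2.977
v -1.627 -4.389 -2.315
v -0.853 -3.251 -3.745
v -0.268 -3.628 -3.083
v -1.448 -2.851 -2.991
v -0.863 -3.227 -2.329
v 2.949 4.039 -3.61
v 3.585 3.725 -3.415
v 2.595 3.015 -4.105
v 3.231 2.701 -3.91
v 2.739 2.887 -3.394
v 2.958 3.52 -3.089
v 3.222 3.22 -4.431
v 3.441 3.853 -4.126
v 3.754 3.219 -3.923
v 3.456 3.013 -3.282
v 2.724 3.727 -4.238
v 2.426 3.521 -3.597
v 3.298 3.972 -3.469
v 2.882 2.768 -4.051
v 2.593 2.878 -3.748
v 2.967 2.693 -3.633
v 2.93 3.851 -3.278
v 3.304 3.666 -3.163
v 2.807 3.174 -3.151
v 2.876 3.074 -4.357
v 3.25 2.889 -4.242
v 3.213 4.047 -3.887
v 3.587 3.862 -3.772
v 3.373 3.566 -4.369
v 3.771 3.49 -3.653
v 3.563 2.888 -3.944
v 3.558 3.193 -4.25
v 3.686 3.565 -4.07
v 3.596 3.368 -3.276
v 3.388 2.767 -3.567
v 3.099 2.876 -3.264
v 3.228 3.248 -3.085
v 3.695 3.071 -3.575
v 2.792 3.973 -3.953
v 2.584 3.372 -4.244
v 2.952 3.492 -4.435
v 3.081 3.864 -4.256
v 2.617 3.852 -3.576
v 2.409 3.25 -3.867
v 2.494 3.175 -3.45
v 2.622 3.547 -3.27
v 2.485 3.669 -3.945
v 1.938 -0.423 -0.219
v 2.713 -0.95 0.338
v 1.657 -0.964 1.795
v 0.882 -0.437 1.239
v 2.818 -0.516 0.418
v 1.762 -0.53 1.875
v 2.771 -0.066 0.388
v 1.714 -0.08 1.845
v 2.579 0.322 0.253
v 1.523 0.308 1.71
v 2.277 0.581 0.037
v 1.221 0.567 1.494
v 1.916 0.667 -0.224
v 0.86 0.653 1.233
v 1.559 0.564 -0.484
v 0.503 0.55 0.974
v 1.268 0.291 -0.698
v 0.212 0.277 0.76
v 1.092 -0.106 -0.829
v 0.036 -0.12 0.629
v 1.063 -0.558 -0.854
v 0.007 -0.572 0.603
v 1.185 -0.986 -0.77
v 0.129 -1 0.687
v 1.437 -1.317 -0.59
v 0.381 -1.331 0.867
v 1.776 -1.493 -0.346
v 0.72 -1.507 1.111
v 2.143 -1.485 -0.08
v 1.087 -1.499 1.377
v 2.474 -1.292 0.162
v 1.418 -1.306 1.619
v 2.196 2.979 0.19
v 2.58 2.961 -0.13
v 3.364 3.721 1.55
v 2.442 3.236 -0.161
v 2.211 3.413 -0.059
v 1.973 3.424 0.139
v 1.821 3.266 0.356
v 1.812 2.998 0.51
v 1.949 2.723 0.542
v 2.181 2.546 0.439
v 2.418 2.535 0.241
v 2.571 2.693 0.024
f 2 4 1
f 5 2 1
f 1 4 3
f 3 5 1
f 2 8 4
f 6 2 5
f 6 8 2
f 4 8 3
f 7 5 3
f 3 8 7
f 7 6 5
f 8 6 7
f 9 46 25
f 46 20 49
f 25 49 14
f 46 49 25
f 9 25 21
f 25 14 26
f 21 26 10
f 25 26 21
f 9 21 30
f 21 10 31
f 30 31 16
f 21 31 30
f 9 30 42
f 30 16 45
f 42 45 19
f 30 45 42
f 9 42 46
f 42 19 50
f 46 50 20
f 42 50 46
f 10 26 37
f 26 14 40
f 37 40 18
f 26 40 37
f 14 49 27
f 49 20 48
f 27 48 13
f 49 48 27
f 20 50 47
f 50 19 43
f 47 43 11
f 50 43 47
f 19 45 44
f 45 16 32
f 44 32 15
f 45 32 44
f 16 31 36
f 31 10 33
f 36 33 17
f 31 33 36
f 12 38 24
f 38 18 39
f 24 39 13
f 38 39 24
f 12 24 22
f 24 13 23
f 22 23 11
f 24 23 22
f 12 22 29
f 22 11 28
f 29 28 15
f 22 28 29
f 12 29 34
f 29 15 35
f 34 35 17
f 29 35 34
f 12 34 38
f 34 17 41
f 38 41 18
f 34 41 38
f 13 39 27
f 39 18 40
f 27 40 14
f 39 40 27
f 11 23 47
f 23 13 48
f 47 48 20
f 23 48 47
f 15 28 44
f 28 11 43
f 44 43 19
f 28 43 44
f 17 35 36
f 35 15 32
f 36 32 16
f 35 32 36
f 18 41 37
f 41 17 33
f 37 33 10
f 41 33 37
f 52 51 55
f 52 55 53
f 53 55 56
f 53 56 54
f 55 51 57
f 55 57 56
f 56 57 58
f 56 58 54
f 57 51 59
f 57 59 58
f 58 59 60
f 58 60 54
f 59 51 61
f 59 61 60
f 60 61 62
f 60 62 54
f 61 51 63
f 61 63 62
f 62 63 64
f 62 64 54
f 63 51 65
f 63 65 64
f 64 65 66
f 64 66 54
f 65 51 67
f 65 67 66
f 66 67 68
f 66 68 54
f 67 51 69
f 67 69 68
f 68 69 70
f 68 70 54
f 69 51 71
f 69 71 70
f 70 71 72
f 70 72 54
f 71 51 73
f 71 73 72
f 72 73 74
f 72 74 54
f 73 51 75
f 73 75 74
f 74 75 76
f 74 76 54
f 75 51 77
f 75 77 76
f 76 77 78
f 76 78 54
f 77 51 79
f 77 79 78
f 78 79 80
f 78 80 54
f 79 51 81
f 79 81 80
f 80 81 82
f 80 82 54
f 81 51 52
f 81 52 82
f 82 52 53
f 82 53 54
f 84 83 86
f 84 86 85
f 86 83 87
f 86 87 85
f 87 83 88
f 87 88 85
f 88 83 89
f 88 89 85
f 89 83 90
f 89 90 85
f 90 83 91
f 90 91 85
f 91 83 92
f 91 92 85
f 92 83 93
f 92 93 85
f 93 83 94
f 93 94 85
f 94 83 84
f 94 84 85



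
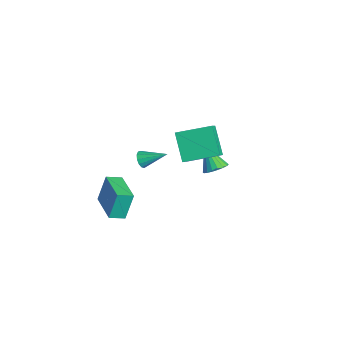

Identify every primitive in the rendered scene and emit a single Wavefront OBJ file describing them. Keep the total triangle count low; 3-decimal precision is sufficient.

v -1.818 -3.519 -4.087
v -2.041 -2.922 -2.425
v -1.758 -2.586 -4.414
v -1.981 -1.989 -2.752
v 0.321 -3.551 -3.788
v 0.098 -2.954 -2.126
v 0.381 -2.618 -4.115
v 0.158 -2.021 -2.453
v 1.25 0.187 3.481
v 1.925 -0.25 4.203
v 1.876 2.06 4.028
v 2.551 1.624 4.751
v 2.609 0.116 2.169
v 3.284 -0.32 2.892
v 3.235 1.99 2.717
v 3.91 1.553 3.439
v -0.665 3.144 -2.416
v -0.108 2.736 -2.053
v -1.755 2.856 -1.064
v -0.053 3.059 -1.939
v -0.119 3.399 -1.921
v -0.293 3.689 -2
v -0.541 3.871 -2.161
v -0.813 3.908 -2.373
v -1.056 3.794 -2.593
v -1.222 3.551 -2.779
v -1.277 3.228 -2.892
v -1.21 2.888 -2.911
v -1.036 2.598 -2.831
v -0.788 2.417 -2.67
v -0.516 2.379 -2.458
v -0.273 2.493 -2.238
v 0.715 -1.72 1.265
v 0.968 -2.073 1.618
v 1.425 -0.5 1.975
v 1.161 -2.041 1.37
v 1.212 -1.907 1.089
v 1.105 -1.714 0.864
v 0.874 -1.523 0.766
v 0.593 -1.394 0.827
v 0.35 -1.368 1.026
v 0.223 -1.455 1.302
v 0.252 -1.625 1.566
v 0.428 -1.826 1.734
v 0.695 -1.993 1.754
f 2 4 1
f 5 2 1
f 1 4 3
f 3 5 1
f 2 8 4
f 6 2 5
f 6 8 2
f 4 8 3
f 7 5 3
f 3 8 7
f 7 6 5
f 8 6 7
f 10 12 9
f 13 10 9
f 9 12 11
f 11 13 9
f 10 16 12
f 14 10 13
f 14 16 10
f 12 16 11
f 15 13 11
f 11 16 15
f 15 14 13
f 16 14 15
f 18 17 20
f 18 20 19
f 20 17 21
f 20 21 19
f 21 17 22
f 21 22 19
f 22 17 23
f 22 23 19
f 23 17 24
f 23 24 19
f 24 17 25
f 24 25 19
f 25 17 26
f 25 26 19
f 26 17 27
f 26 27 19
f 27 17 28
f 27 28 19
f 28 17 29
f 28 29 19
f 29 17 30
f 29 30 19
f 30 17 31
f 30 31 19
f 31 17 32
f 31 32 19
f 32 17 18
f 32 18 19
f 34 33 36
f 34 36 35
f 36 33 37
f 36 37 35
f 37 33 38
f 37 38 35
f 38 33 39
f 38 39 35
f 39 33 40
f 39 40 35
f 40 33 41
f 40 41 35
f 41 33 42
f 41 42 35
f 42 33 43
f 42 43 35
f 43 33 44
f 43 44 35
f 44 33 45
f 44 45 35
f 45 33 34
f 45 34 35



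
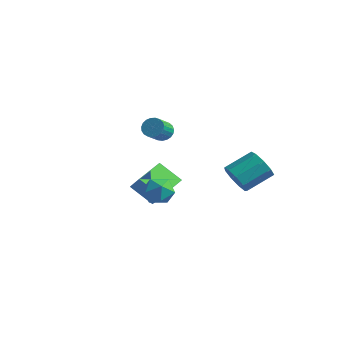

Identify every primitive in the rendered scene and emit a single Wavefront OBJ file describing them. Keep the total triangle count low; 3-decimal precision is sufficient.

v 0.375 -2.145 -3.988
v -0.798 -2.459 -3.056
v -0.002 -0.18 -3.801
v -1.174 -0.493 -2.869
v 0.934 -2.107 -3.271
v -0.238 -2.42 -2.339
v 0.558 -0.141 -3.084
v -0.615 -0.455 -2.152
v 1.521 -3.159 -1.548
v 2.287 -3.2 -1.132
v 1.933 -4.2 -2.408
v 2.699 -4.241 -1.992
v 1.968 -4.497 -1.589
v 1.714 -3.854 -1.057
v 2.506 -3.546 -2.483
v 2.252 -2.903 -1.951
v 2.896 -3.44 -1.71
v 2.564 -4.027 -1.157
v 1.656 -3.373 -2.383
v 1.324 -3.96 -1.83
v -2.416 1.899 -1.413
v -1.796 2.01 -1.426
v -1.604 1.011 -0.699
v -2.224 0.901 -0.687
v -1.872 2.147 -1.217
v -1.679 1.149 -0.49
v -2.041 2.243 -1.041
v -1.849 1.244 -0.314
v -2.276 2.278 -0.93
v -2.084 1.28 -0.203
v -2.535 2.248 -0.903
v -2.342 1.25 -0.176
v -2.773 2.158 -0.963
v -2.581 1.16 -0.237
v -2.95 2.023 -1.102
v -2.757 1.025 -0.375
v -3.034 1.867 -1.295
v -2.842 0.868 -0.568
v -3.012 1.716 -1.508
v -2.819 0.717 -0.781
v -2.886 1.597 -1.704
v -2.694 0.598 -0.977
v -2.679 1.53 -1.851
v -2.487 0.532 -1.124
v -2.427 1.527 -1.922
v -2.235 0.529 -1.195
v -2.173 1.588 -1.905
v -1.981 0.59 -1.178
v -1.961 1.704 -1.803
v -1.769 0.705 -1.076
v -1.828 1.853 -1.633
v -1.635 0.854 -0.906
v 2.356 1.846 -3.256
v 2.743 2.13 -4.052
v 3.37 3.498 -3.261
v 2.984 3.214 -2.464
v 2.156 2.368 -3.999
v 2.783 3.736 -3.207
v 1.662 2.362 -3.597
v 2.289 3.73 -2.806
v 1.494 2.115 -3.036
v 2.121 3.482 -2.245
v 1.729 1.742 -2.577
v 2.356 3.109 -1.786
v 2.258 1.417 -2.436
v 2.885 2.785 -1.645
v 2.833 1.294 -2.678
v 3.46 2.662 -1.887
v 3.185 1.429 -3.191
v 3.812 2.796 -2.399
v 3.15 1.759 -3.733
v 3.777 3.127 -2.942
f 2 4 1
f 5 2 1
f 1 4 3
f 3 5 1
f 2 8 4
f 6 2 5
f 6 8 2
f 4 8 3
f 7 5 3
f 3 8 7
f 7 6 5
f 8 6 7
f 9 20 14
f 9 14 10
f 9 10 16
f 9 16 19
f 9 19 20
f 10 14 18
f 14 20 13
f 20 19 11
f 19 16 15
f 16 10 17
f 12 18 13
f 12 13 11
f 12 11 15
f 12 15 17
f 12 17 18
f 13 18 14
f 11 13 20
f 15 11 19
f 17 15 16
f 18 17 10
f 22 21 25
f 22 25 23
f 23 25 26
f 23 26 24
f 25 21 27
f 25 27 26
f 26 27 28
f 26 28 24
f 27 21 29
f 27 29 28
f 28 29 30
f 28 30 24
f 29 21 31
f 29 31 30
f 30 31 32
f 30 32 24
f 31 21 33
f 31 33 32
f 32 33 34
f 32 34 24
f 33 21 35
f 33 35 34
f 34 35 36
f 34 36 24
f 35 21 37
f 35 37 36
f 36 37 38
f 36 38 24
f 37 21 39
f 37 39 38
f 38 39 40
f 38 40 24
f 39 21 41
f 39 41 40
f 40 41 42
f 40 42 24
f 41 21 43
f 41 43 42
f 42 43 44
f 42 44 24
f 43 21 45
f 43 45 44
f 44 45 46
f 44 46 24
f 45 21 47
f 45 47 46
f 46 47 48
f 46 48 24
f 47 21 49
f 47 49 48
f 48 49 50
f 48 50 24
f 49 21 51
f 49 51 50
f 50 51 52
f 50 52 24
f 51 21 22
f 51 22 52
f 52 22 23
f 52 23 24
f 54 53 57
f 54 57 55
f 55 57 58
f 55 58 56
f 57 53 59
f 57 59 58
f 58 59 60
f 58 60 56
f 59 53 61
f 59 61 60
f 60 61 62
f 60 62 56
f 61 53 63
f 61 63 62
f 62 63 64
f 62 64 56
f 63 53 65
f 63 65 64
f 64 65 66
f 64 66 56
f 65 53 67
f 65 67 66
f 66 67 68
f 66 68 56
f 67 53 69
f 67 69 68
f 68 69 70
f 68 70 56
f 69 53 71
f 69 71 70
f 70 71 72
f 70 72 56
f 71 53 54
f 71 54 72
f 72 54 55
f 72 55 56



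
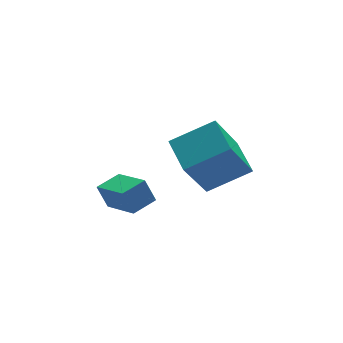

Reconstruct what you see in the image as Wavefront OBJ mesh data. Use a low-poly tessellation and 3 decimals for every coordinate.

v -1.071 -1.16 -0.238
v 0.315 -1.487 0.468
v -0.964 0.065 0.118
v 0.423 -0.262 0.824
v -0.083 -0.738 -1.984
v 1.304 -1.065 -1.278
v 0.025 0.487 -1.628
v 1.411 0.16 -0.922
v -1.809 0.799 -3.619
v -2.022 1.142 -2.837
v -2.068 2.19 -4.3
v -2.281 2.533 -3.518
v -0.939 1.027 -3.482
v -1.152 1.37 -2.7
v -1.198 2.418 -4.163
v -1.411 2.761 -3.381
f 2 4 1
f 5 2 1
f 1 4 3
f 3 5 1
f 2 8 4
f 6 2 5
f 6 8 2
f 4 8 3
f 7 5 3
f 3 8 7
f 7 6 5
f 8 6 7
f 10 12 9
f 13 10 9
f 9 12 11
f 11 13 9
f 10 16 12
f 14 10 13
f 14 16 10
f 12 16 11
f 15 13 11
f 11 16 15
f 15 14 13
f 16 14 15



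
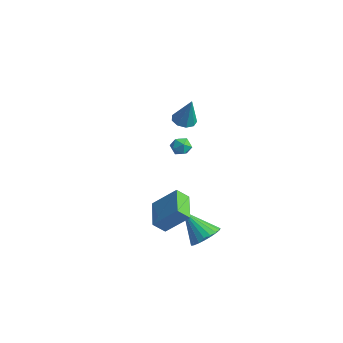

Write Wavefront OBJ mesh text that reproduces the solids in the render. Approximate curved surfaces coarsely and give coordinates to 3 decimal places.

v 4.087 -2.967 -1.367
v 3.806 -3.574 -0.721
v 2.666 -1.91 -0.992
v 2.385 -2.518 -0.346
v 5.055 -2.102 -0.134
v 4.774 -2.71 0.512
v 3.634 -1.046 0.241
v 3.353 -1.653 0.887
v 3.928 -0.152 -3.186
v 4.403 -0.969 -3.016
v 2.612 -0.608 -1.694
v 4.589 -0.712 -2.774
v 4.661 -0.359 -2.602
v 4.606 0.03 -2.531
v 4.434 0.387 -2.574
v 4.174 0.652 -2.722
v 3.872 0.777 -2.95
v 3.579 0.742 -3.219
v 3.347 0.552 -3.482
v 3.215 0.241 -3.694
v 3.206 -0.138 -3.818
v 3.322 -0.52 -3.833
v 3.543 -0.838 -3.735
v 3.83 -1.037 -3.543
v 4.134 -1.084 -3.289
v -0.899 2.188 2.636
v -0.481 2.75 2.47
v -0.301 2.252 4.364
v -0.924 2.907 2.618
v -1.356 2.727 2.774
v -1.573 2.295 2.865
v -1.475 1.813 2.849
v -1.108 1.506 2.734
v -0.643 1.518 2.572
v -0.298 1.844 2.44
v -0.234 2.33 2.4
v -3.354 4.33 -1
v -2.872 4.335 -1.499
v -3.928 3.545 -1.561
v -3.446 3.55 -2.06
v -3.293 3.296 -1.433
v -2.938 3.781 -1.086
v -3.862 4.099 -1.974
v -3.507 4.584 -1.627
v -3.186 4.192 -2.101
v -2.834 3.696 -1.767
v -3.966 4.184 -1.293
v -3.614 3.688 -0.959
f 2 4 1
f 5 2 1
f 1 4 3
f 3 5 1
f 2 8 4
f 6 2 5
f 6 8 2
f 4 8 3
f 7 5 3
f 3 8 7
f 7 6 5
f 8 6 7
f 10 9 12
f 10 12 11
f 12 9 13
f 12 13 11
f 13 9 14
f 13 14 11
f 14 9 15
f 14 15 11
f 15 9 16
f 15 16 11
f 16 9 17
f 16 17 11
f 17 9 18
f 17 18 11
f 18 9 19
f 18 19 11
f 19 9 20
f 19 20 11
f 20 9 21
f 20 21 11
f 21 9 22
f 21 22 11
f 22 9 23
f 22 23 11
f 23 9 24
f 23 24 11
f 24 9 25
f 24 25 11
f 25 9 10
f 25 10 11
f 27 26 29
f 27 29 28
f 29 26 30
f 29 30 28
f 30 26 31
f 30 31 28
f 31 26 32
f 31 32 28
f 32 26 33
f 32 33 28
f 33 26 34
f 33 34 28
f 34 26 35
f 34 35 28
f 35 26 36
f 35 36 28
f 36 26 27
f 36 27 28
f 37 48 42
f 37 42 38
f 37 38 44
f 37 44 47
f 37 47 48
f 38 42 46
f 42 48 41
f 48 47 39
f 47 44 43
f 44 38 45
f 40 46 41
f 40 41 39
f 40 39 43
f 40 43 45
f 40 45 46
f 41 46 42
f 39 41 48
f 43 39 47
f 45 43 44
f 46 45 38



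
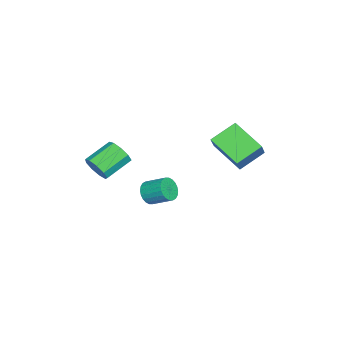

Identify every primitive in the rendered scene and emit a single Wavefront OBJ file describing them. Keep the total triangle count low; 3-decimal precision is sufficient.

v 4.533 -3.195 1.139
v 5.057 -2.988 1.762
v 3.831 -2.059 2.485
v 3.307 -2.265 1.861
v 5.097 -2.604 1.336
v 3.87 -1.675 2.059
v 4.873 -2.496 0.818
v 3.647 -1.567 1.541
v 4.49 -2.716 0.45
v 3.264 -1.787 1.173
v 4.128 -3.159 0.404
v 2.901 -2.23 1.127
v 3.955 -3.619 0.702
v 2.728 -2.69 1.425
v 4.053 -3.88 1.204
v 2.826 -2.951 1.927
v 4.375 -3.821 1.676
v 3.149 -2.892 2.398
v 4.772 -3.468 1.896
v 3.546 -2.539 2.619
v -0.272 3.143 2.241
v 0.668 3.189 3.317
v 0.705 4.782 1.317
v 1.645 4.828 2.393
v 0.735 2.072 1.407
v 1.675 2.118 2.483
v 1.712 3.711 0.483
v 2.652 3.757 1.559
v 2.693 -0.918 -1.525
v 2.93 -1.296 -0.922
v 3.124 -0.141 -0.273
v 2.887 0.238 -0.875
v 3.181 -1.257 -1.067
v 3.375 -0.102 -0.418
v 3.358 -1.166 -1.282
v 3.552 -0.011 -0.632
v 3.433 -1.037 -1.534
v 3.628 0.118 -0.884
v 3.396 -0.89 -1.784
v 3.59 0.265 -1.134
v 3.252 -0.748 -1.995
v 3.446 0.408 -1.345
v 3.023 -0.631 -2.134
v 3.217 0.525 -1.484
v 2.743 -0.558 -2.181
v 2.938 0.598 -1.531
v 2.456 -0.539 -2.127
v 2.65 0.616 -1.478
v 2.205 -0.578 -1.982
v 2.399 0.577 -1.333
v 2.028 -0.669 -1.768
v 2.222 0.486 -1.118
v 1.952 -0.798 -1.516
v 2.147 0.357 -0.866
v 1.99 -0.945 -1.266
v 2.184 0.21 -0.616
v 2.134 -1.088 -1.055
v 2.328 0.068 -0.405
v 2.363 -1.205 -0.916
v 2.557 -0.049 -0.266
v 2.642 -1.278 -0.869
v 2.837 -0.122 -0.219
f 2 1 5
f 2 5 3
f 3 5 6
f 3 6 4
f 5 1 7
f 5 7 6
f 6 7 8
f 6 8 4
f 7 1 9
f 7 9 8
f 8 9 10
f 8 10 4
f 9 1 11
f 9 11 10
f 10 11 12
f 10 12 4
f 11 1 13
f 11 13 12
f 12 13 14
f 12 14 4
f 13 1 15
f 13 15 14
f 14 15 16
f 14 16 4
f 15 1 17
f 15 17 16
f 16 17 18
f 16 18 4
f 17 1 19
f 17 19 18
f 18 19 20
f 18 20 4
f 19 1 2
f 19 2 20
f 20 2 3
f 20 3 4
f 22 24 21
f 25 22 21
f 21 24 23
f 23 25 21
f 22 28 24
f 26 22 25
f 26 28 22
f 24 28 23
f 27 25 23
f 23 28 27
f 27 26 25
f 28 26 27
f 30 29 33
f 30 33 31
f 31 33 34
f 31 34 32
f 33 29 35
f 33 35 34
f 34 35 36
f 34 36 32
f 35 29 37
f 35 37 36
f 36 37 38
f 36 38 32
f 37 29 39
f 37 39 38
f 38 39 40
f 38 40 32
f 39 29 41
f 39 41 40
f 40 41 42
f 40 42 32
f 41 29 43
f 41 43 42
f 42 43 44
f 42 44 32
f 43 29 45
f 43 45 44
f 44 45 46
f 44 46 32
f 45 29 47
f 45 47 46
f 46 47 48
f 46 48 32
f 47 29 49
f 47 49 48
f 48 49 50
f 48 50 32
f 49 29 51
f 49 51 50
f 50 51 52
f 50 52 32
f 51 29 53
f 51 53 52
f 52 53 54
f 52 54 32
f 53 29 55
f 53 55 54
f 54 55 56
f 54 56 32
f 55 29 57
f 55 57 56
f 56 57 58
f 56 58 32
f 57 29 59
f 57 59 58
f 58 59 60
f 58 60 32
f 59 29 61
f 59 61 60
f 60 61 62
f 60 62 32
f 61 29 30
f 61 30 62
f 62 30 31
f 62 31 32

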